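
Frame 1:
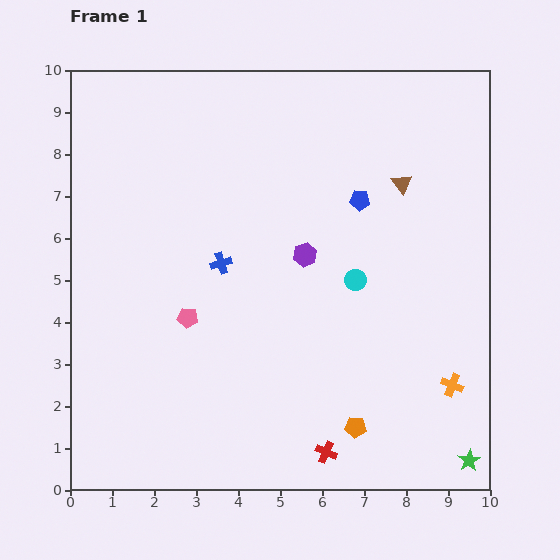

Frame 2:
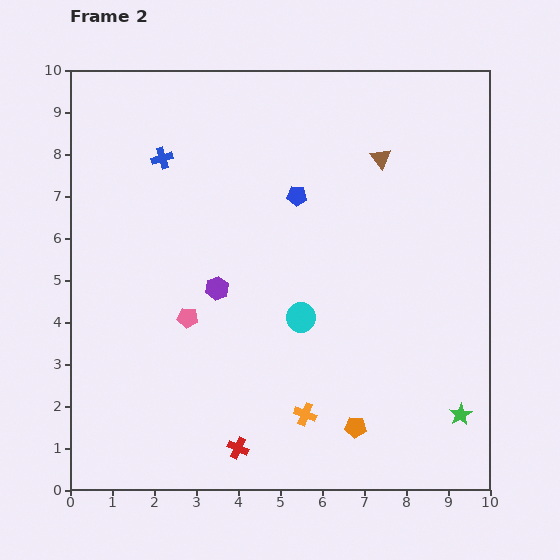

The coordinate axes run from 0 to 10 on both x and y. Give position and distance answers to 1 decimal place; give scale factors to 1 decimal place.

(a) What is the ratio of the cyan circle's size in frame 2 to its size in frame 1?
1.4×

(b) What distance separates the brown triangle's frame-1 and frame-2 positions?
0.8

The brown triangle moved from (7.9, 7.3) to (7.4, 7.9), a distance of √(0.5² + 0.6²) ≈ 0.8.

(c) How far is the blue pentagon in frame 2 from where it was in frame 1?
1.5

The blue pentagon moved from (6.9, 6.9) to (5.4, 7.0), a distance of √(1.5² + 0.1²) ≈ 1.5.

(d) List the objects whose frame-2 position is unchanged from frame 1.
the pink pentagon, the orange pentagon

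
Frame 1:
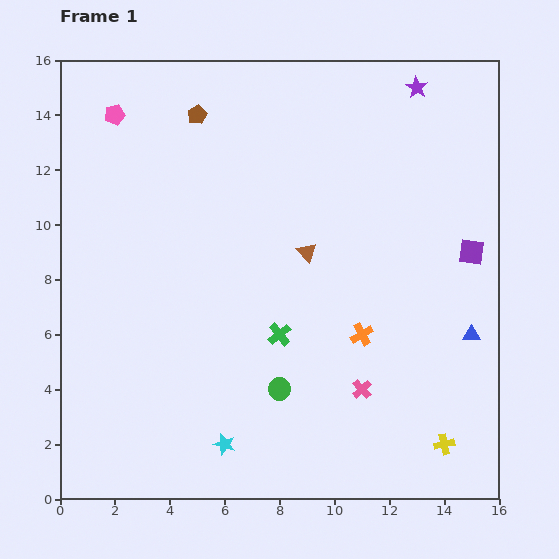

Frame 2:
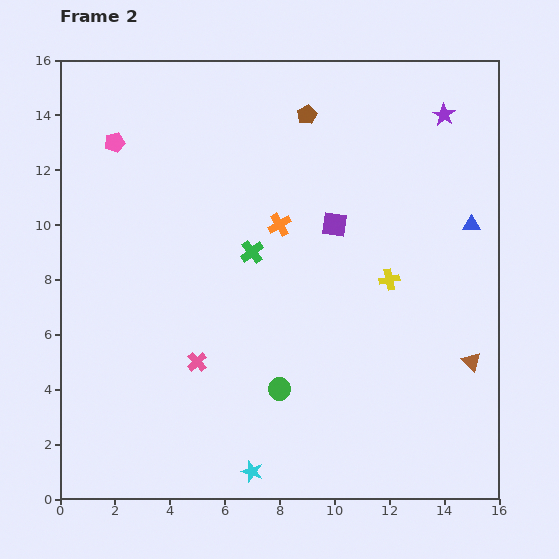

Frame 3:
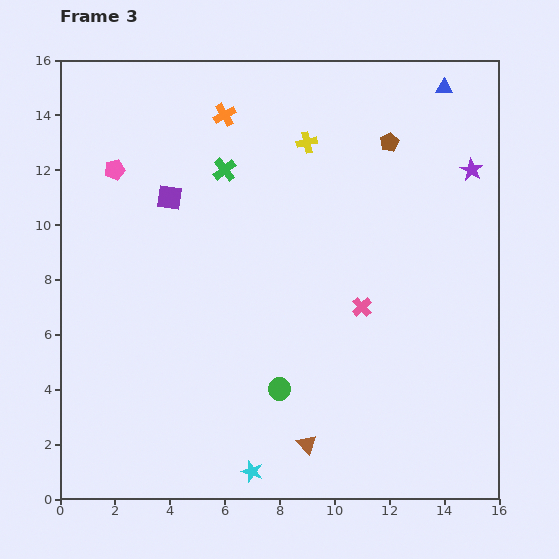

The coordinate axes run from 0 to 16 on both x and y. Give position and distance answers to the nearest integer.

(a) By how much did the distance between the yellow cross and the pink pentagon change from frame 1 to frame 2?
-6

Distance in frame 1: 17. Distance in frame 2: 11.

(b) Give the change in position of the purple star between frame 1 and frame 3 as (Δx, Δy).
(2, -3)

The purple star was at (13, 15) in frame 1 and (15, 12) in frame 3.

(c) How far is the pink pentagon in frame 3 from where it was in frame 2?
1

The pink pentagon moved from (2, 13) to (2, 12), a distance of √(0² + 1²) ≈ 1.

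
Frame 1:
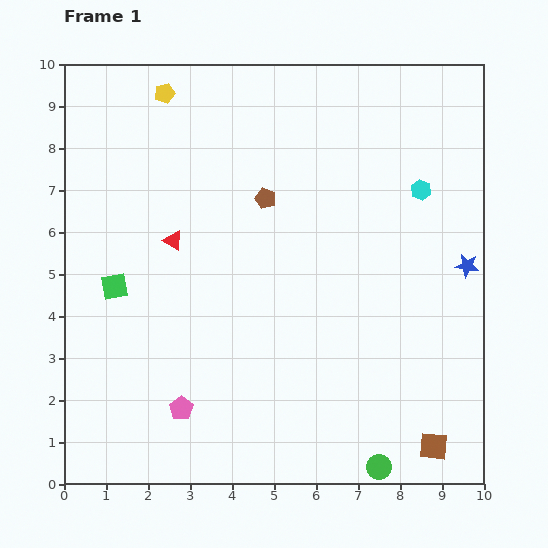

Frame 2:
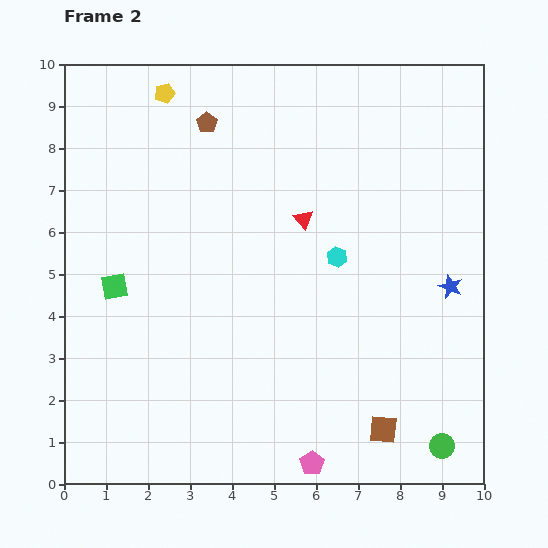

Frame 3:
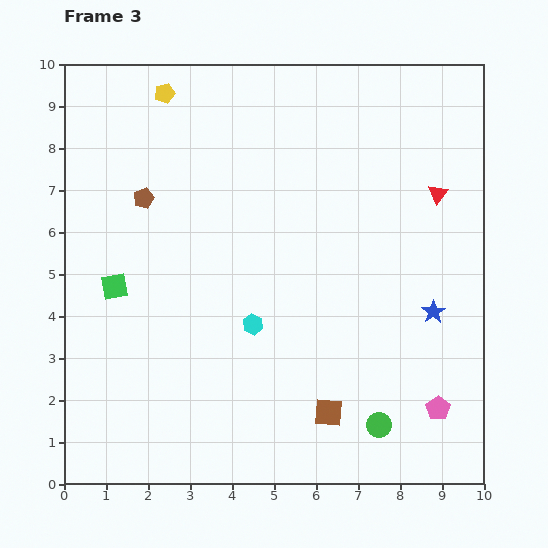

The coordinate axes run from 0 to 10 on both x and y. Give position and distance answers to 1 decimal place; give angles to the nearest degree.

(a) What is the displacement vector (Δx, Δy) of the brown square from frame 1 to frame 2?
(-1.2, 0.4)

The brown square was at (8.8, 0.9) in frame 1 and (7.6, 1.3) in frame 2.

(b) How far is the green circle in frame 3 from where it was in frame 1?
1.0

The green circle moved from (7.5, 0.4) to (7.5, 1.4), a distance of √(0.0² + 1.0²) ≈ 1.0.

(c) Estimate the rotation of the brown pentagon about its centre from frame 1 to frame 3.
31° clockwise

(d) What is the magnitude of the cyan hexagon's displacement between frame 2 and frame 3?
2.6

The cyan hexagon moved from (6.5, 5.4) to (4.5, 3.8), a distance of √(2.0² + 1.6²) ≈ 2.6.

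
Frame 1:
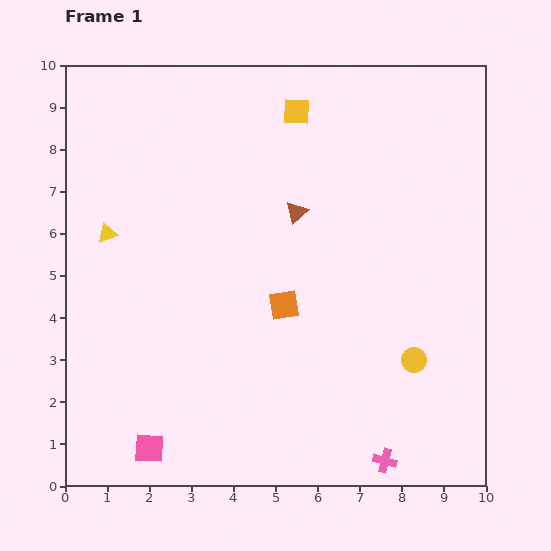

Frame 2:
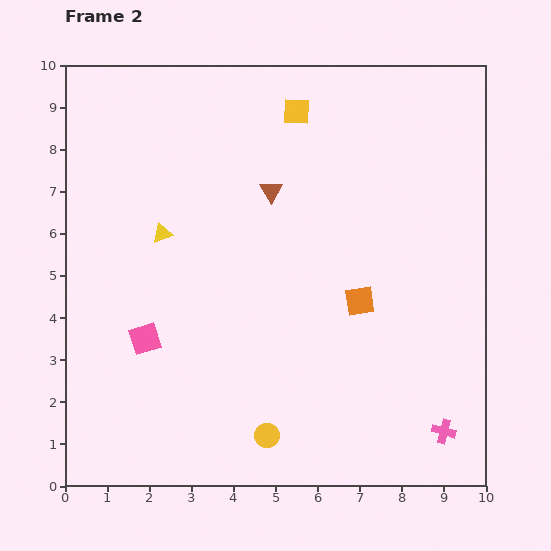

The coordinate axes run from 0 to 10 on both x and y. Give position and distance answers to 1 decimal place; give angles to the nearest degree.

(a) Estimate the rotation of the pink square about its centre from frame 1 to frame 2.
21° counter-clockwise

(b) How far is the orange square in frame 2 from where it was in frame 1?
1.8

The orange square moved from (5.2, 4.3) to (7.0, 4.4), a distance of √(1.8² + 0.1²) ≈ 1.8.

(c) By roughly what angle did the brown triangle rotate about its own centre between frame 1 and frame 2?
19° counter-clockwise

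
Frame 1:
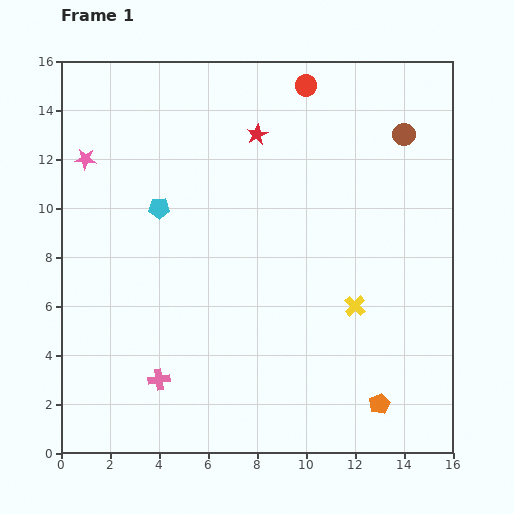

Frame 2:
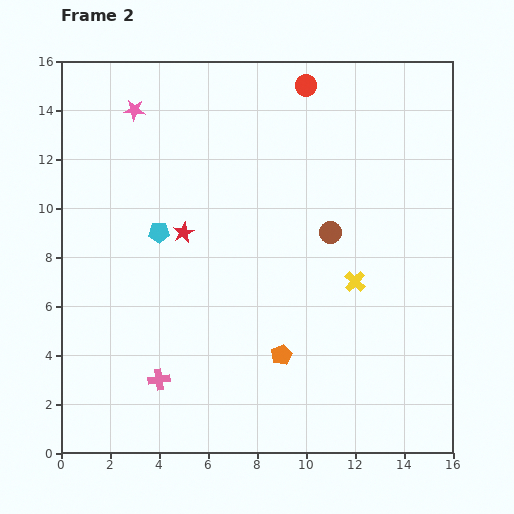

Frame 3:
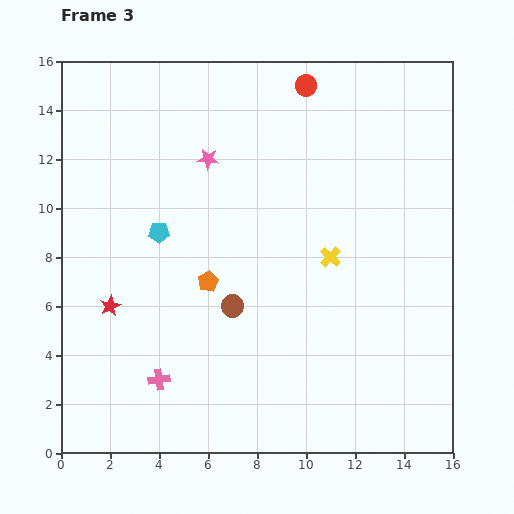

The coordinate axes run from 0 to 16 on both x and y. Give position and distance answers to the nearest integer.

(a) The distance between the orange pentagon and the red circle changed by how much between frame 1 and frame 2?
-2

Distance in frame 1: 13. Distance in frame 2: 11.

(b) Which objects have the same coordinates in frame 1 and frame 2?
the pink cross, the red circle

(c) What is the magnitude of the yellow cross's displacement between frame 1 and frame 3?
2

The yellow cross moved from (12, 6) to (11, 8), a distance of √(1² + 2²) ≈ 2.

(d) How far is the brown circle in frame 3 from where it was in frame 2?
5

The brown circle moved from (11, 9) to (7, 6), a distance of √(4² + 3²) ≈ 5.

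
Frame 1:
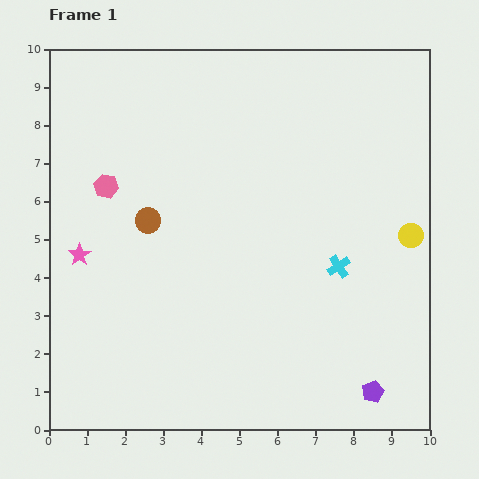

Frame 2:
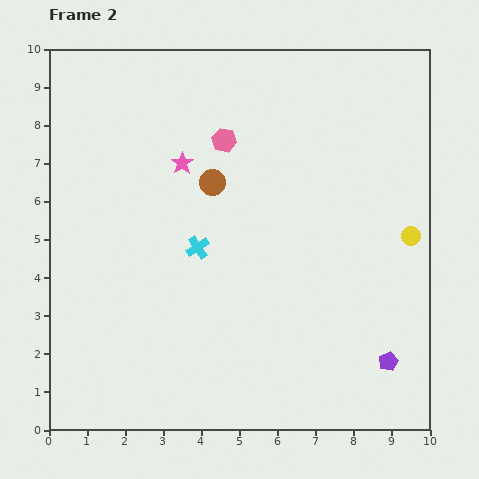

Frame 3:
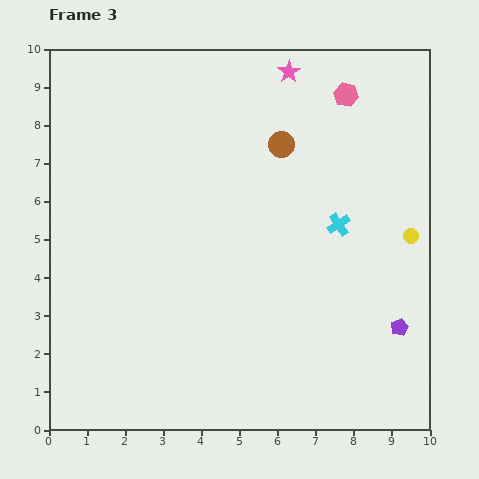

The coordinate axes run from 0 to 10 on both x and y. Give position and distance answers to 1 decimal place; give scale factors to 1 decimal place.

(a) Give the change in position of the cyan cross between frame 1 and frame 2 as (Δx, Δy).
(-3.7, 0.5)

The cyan cross was at (7.6, 4.3) in frame 1 and (3.9, 4.8) in frame 2.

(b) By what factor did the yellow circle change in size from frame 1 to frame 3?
0.6×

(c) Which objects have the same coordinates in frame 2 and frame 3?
the yellow circle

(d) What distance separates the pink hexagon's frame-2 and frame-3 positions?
3.4

The pink hexagon moved from (4.6, 7.6) to (7.8, 8.8), a distance of √(3.2² + 1.2²) ≈ 3.4.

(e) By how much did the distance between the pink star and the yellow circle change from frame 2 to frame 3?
-0.9

Distance in frame 2: 6.3. Distance in frame 3: 5.4.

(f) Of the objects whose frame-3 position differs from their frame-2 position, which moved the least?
the purple pentagon

(moved 0.9)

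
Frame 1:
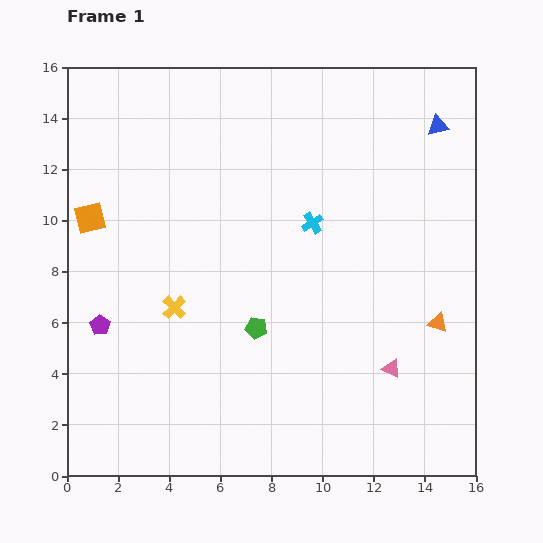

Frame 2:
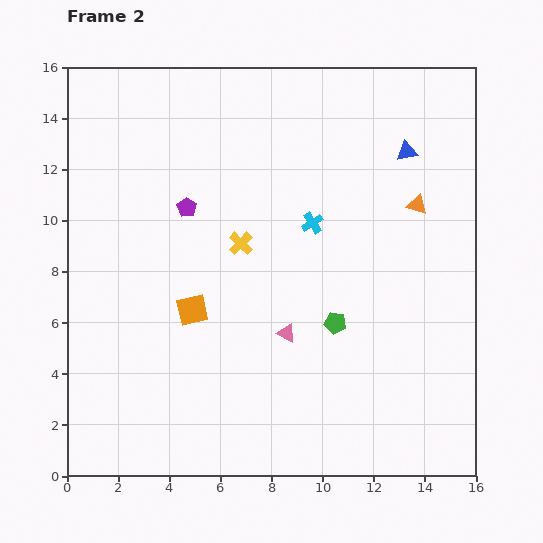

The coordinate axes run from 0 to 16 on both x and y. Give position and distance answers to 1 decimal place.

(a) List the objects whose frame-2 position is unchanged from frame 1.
the cyan cross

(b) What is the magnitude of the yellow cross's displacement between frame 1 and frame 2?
3.6

The yellow cross moved from (4.2, 6.6) to (6.8, 9.1), a distance of √(2.6² + 2.5²) ≈ 3.6.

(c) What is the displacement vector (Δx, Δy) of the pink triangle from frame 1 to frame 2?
(-4.1, 1.4)

The pink triangle was at (12.7, 4.2) in frame 1 and (8.6, 5.6) in frame 2.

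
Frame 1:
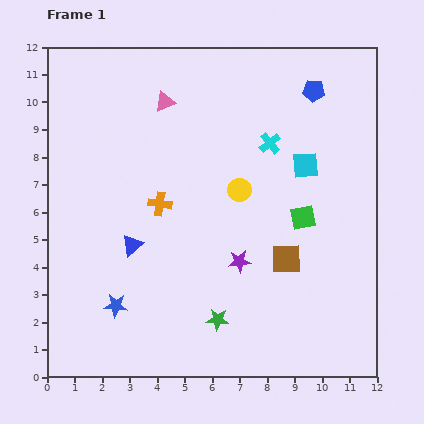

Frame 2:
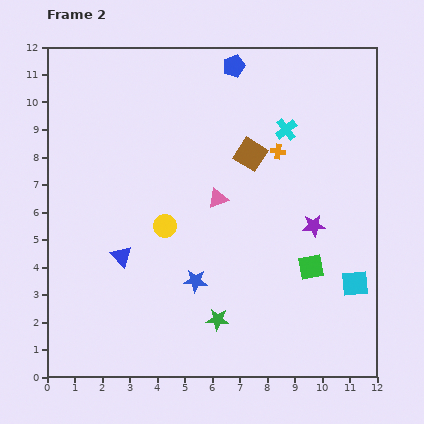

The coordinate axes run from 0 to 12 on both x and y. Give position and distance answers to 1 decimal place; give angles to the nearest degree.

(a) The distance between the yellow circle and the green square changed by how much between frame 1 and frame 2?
+3.0

Distance in frame 1: 2.5. Distance in frame 2: 5.5.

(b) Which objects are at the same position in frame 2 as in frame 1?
the green star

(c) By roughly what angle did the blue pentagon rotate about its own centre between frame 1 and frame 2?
24° counter-clockwise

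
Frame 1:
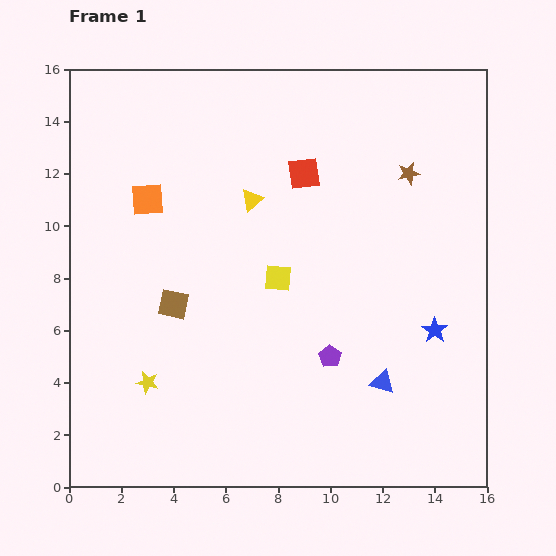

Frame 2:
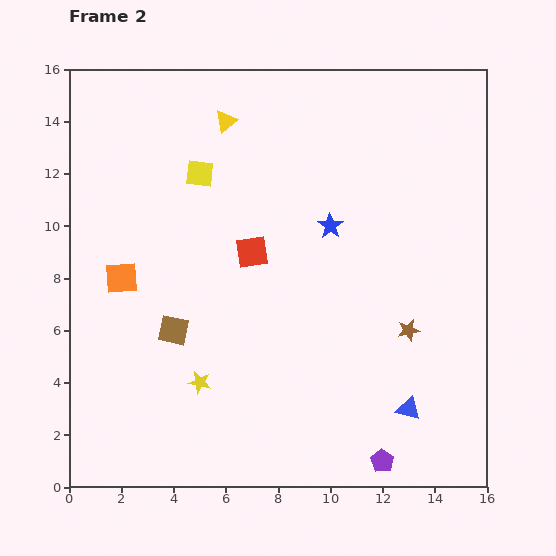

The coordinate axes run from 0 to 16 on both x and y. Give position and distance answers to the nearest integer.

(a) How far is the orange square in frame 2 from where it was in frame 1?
3

The orange square moved from (3, 11) to (2, 8), a distance of √(1² + 3²) ≈ 3.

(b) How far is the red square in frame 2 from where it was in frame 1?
4

The red square moved from (9, 12) to (7, 9), a distance of √(2² + 3²) ≈ 4.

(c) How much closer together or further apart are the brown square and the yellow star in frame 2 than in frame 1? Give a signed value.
-1

Distance in frame 1: 3. Distance in frame 2: 2.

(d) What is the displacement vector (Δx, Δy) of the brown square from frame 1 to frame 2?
(0, -1)

The brown square was at (4, 7) in frame 1 and (4, 6) in frame 2.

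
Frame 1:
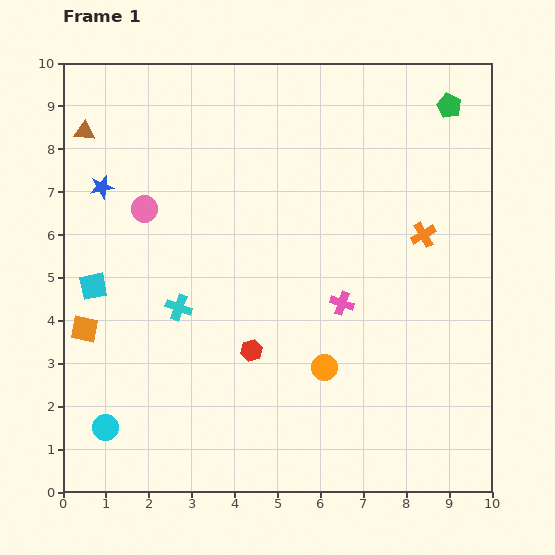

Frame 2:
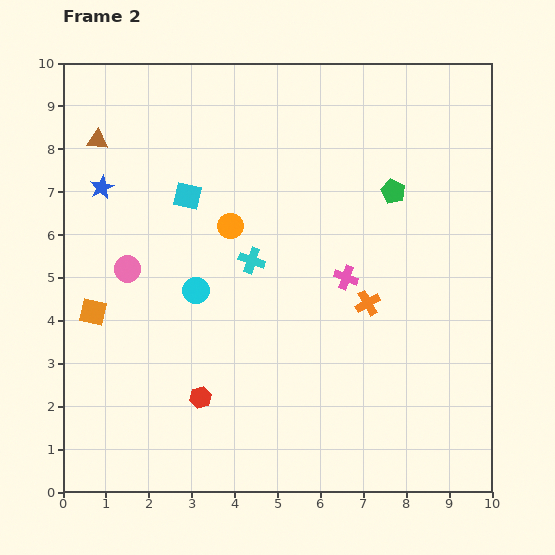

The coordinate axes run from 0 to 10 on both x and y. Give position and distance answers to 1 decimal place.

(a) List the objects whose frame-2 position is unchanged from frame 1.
the blue star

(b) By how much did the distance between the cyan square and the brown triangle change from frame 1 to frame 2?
-1.1

Distance in frame 1: 3.6. Distance in frame 2: 2.5.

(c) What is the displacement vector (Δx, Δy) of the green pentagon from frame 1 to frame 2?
(-1.3, -2.0)

The green pentagon was at (9.0, 9.0) in frame 1 and (7.7, 7.0) in frame 2.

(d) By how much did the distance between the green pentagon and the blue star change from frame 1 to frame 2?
-1.5

Distance in frame 1: 8.3. Distance in frame 2: 6.8.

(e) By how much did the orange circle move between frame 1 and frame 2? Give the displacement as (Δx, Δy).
(-2.2, 3.3)

The orange circle was at (6.1, 2.9) in frame 1 and (3.9, 6.2) in frame 2.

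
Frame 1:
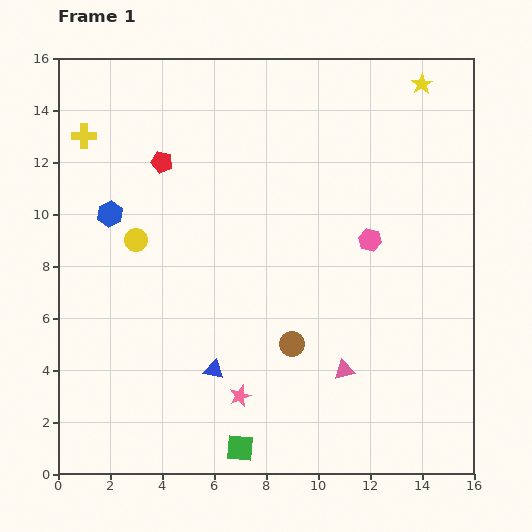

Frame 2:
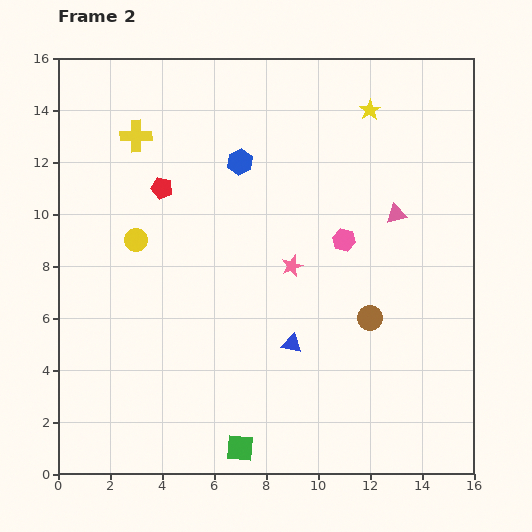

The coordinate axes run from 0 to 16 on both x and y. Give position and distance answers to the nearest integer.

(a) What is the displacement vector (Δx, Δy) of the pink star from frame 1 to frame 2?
(2, 5)

The pink star was at (7, 3) in frame 1 and (9, 8) in frame 2.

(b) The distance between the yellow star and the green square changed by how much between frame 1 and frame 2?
-2

Distance in frame 1: 16. Distance in frame 2: 14.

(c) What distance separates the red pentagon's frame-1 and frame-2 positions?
1

The red pentagon moved from (4, 12) to (4, 11), a distance of √(0² + 1²) ≈ 1.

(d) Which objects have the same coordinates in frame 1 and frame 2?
the yellow circle, the green square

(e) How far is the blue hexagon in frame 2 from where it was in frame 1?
5

The blue hexagon moved from (2, 10) to (7, 12), a distance of √(5² + 2²) ≈ 5.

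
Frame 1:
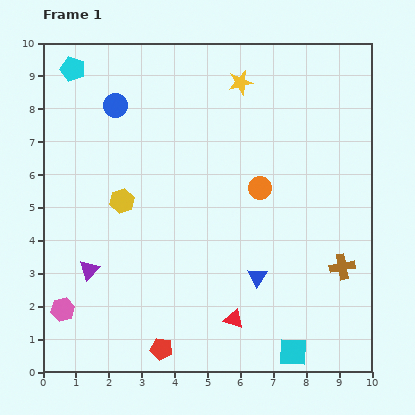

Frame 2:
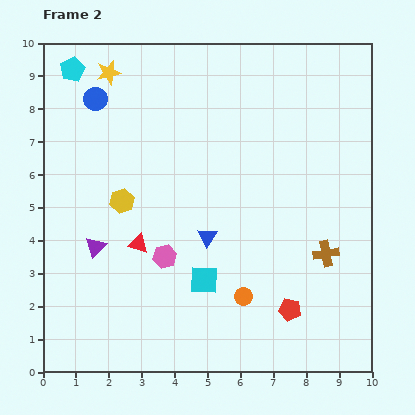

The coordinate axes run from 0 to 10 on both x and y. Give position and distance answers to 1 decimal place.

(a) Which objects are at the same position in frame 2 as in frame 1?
the yellow hexagon, the cyan pentagon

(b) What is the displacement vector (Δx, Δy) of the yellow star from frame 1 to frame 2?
(-4.0, 0.3)

The yellow star was at (6.0, 8.8) in frame 1 and (2.0, 9.1) in frame 2.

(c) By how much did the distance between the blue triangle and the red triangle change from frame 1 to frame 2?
+0.6

Distance in frame 1: 1.5. Distance in frame 2: 2.1.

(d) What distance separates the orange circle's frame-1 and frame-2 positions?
3.3

The orange circle moved from (6.6, 5.6) to (6.1, 2.3), a distance of √(0.5² + 3.3²) ≈ 3.3.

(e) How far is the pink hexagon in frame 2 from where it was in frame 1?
3.5

The pink hexagon moved from (0.6, 1.9) to (3.7, 3.5), a distance of √(3.1² + 1.6²) ≈ 3.5.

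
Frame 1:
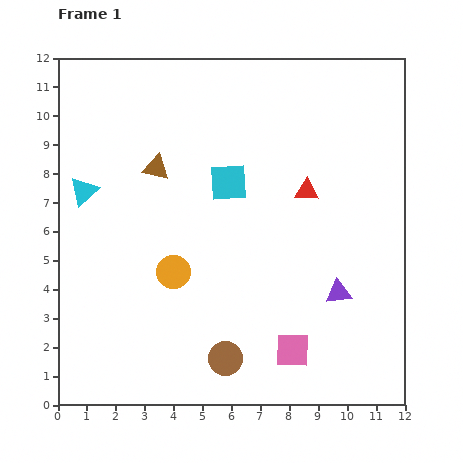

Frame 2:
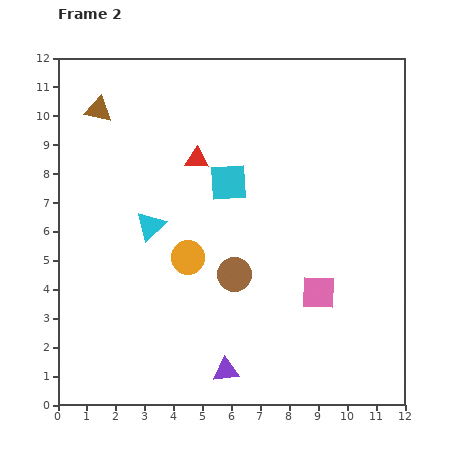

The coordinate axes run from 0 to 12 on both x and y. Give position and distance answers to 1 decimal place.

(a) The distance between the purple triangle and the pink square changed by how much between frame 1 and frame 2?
+1.6

Distance in frame 1: 2.6. Distance in frame 2: 4.2.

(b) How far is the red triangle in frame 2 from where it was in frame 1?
4.0

The red triangle moved from (8.6, 7.4) to (4.8, 8.5), a distance of √(3.8² + 1.1²) ≈ 4.0.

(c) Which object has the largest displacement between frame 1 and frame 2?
the purple triangle

(moved 4.7; next 4.0)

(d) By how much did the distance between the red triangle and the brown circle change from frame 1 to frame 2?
-2.2

Distance in frame 1: 6.4. Distance in frame 2: 4.2.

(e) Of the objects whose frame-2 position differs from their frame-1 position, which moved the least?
the orange circle

(moved 0.7)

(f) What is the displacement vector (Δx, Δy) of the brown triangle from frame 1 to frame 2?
(-2.0, 2.0)

The brown triangle was at (3.4, 8.2) in frame 1 and (1.4, 10.2) in frame 2.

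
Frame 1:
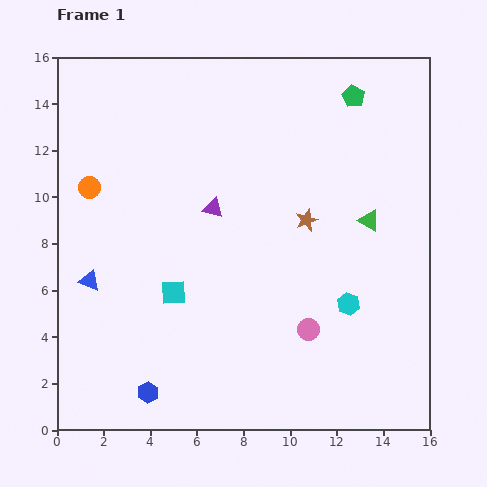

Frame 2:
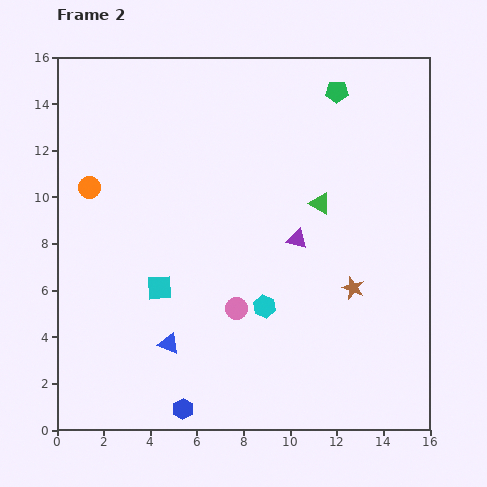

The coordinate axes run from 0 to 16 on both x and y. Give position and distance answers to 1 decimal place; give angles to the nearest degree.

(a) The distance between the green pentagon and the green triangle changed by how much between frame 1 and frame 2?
-0.4

Distance in frame 1: 5.3. Distance in frame 2: 4.9.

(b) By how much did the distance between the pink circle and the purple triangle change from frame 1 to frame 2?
-2.6

Distance in frame 1: 6.6. Distance in frame 2: 4.0.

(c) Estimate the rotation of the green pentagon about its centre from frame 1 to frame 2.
29° counter-clockwise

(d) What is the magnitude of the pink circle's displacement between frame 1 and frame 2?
3.2

The pink circle moved from (10.8, 4.3) to (7.7, 5.2), a distance of √(3.1² + 0.9²) ≈ 3.2.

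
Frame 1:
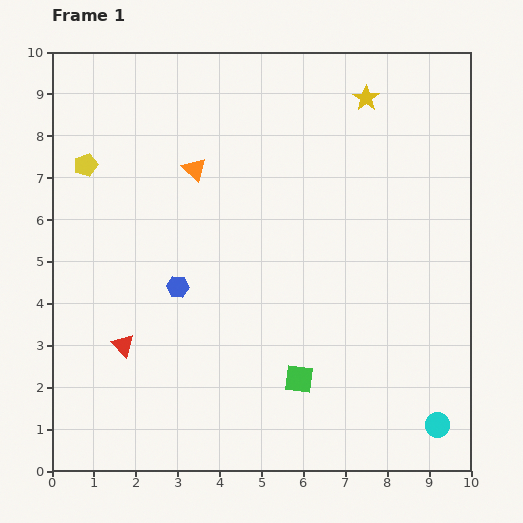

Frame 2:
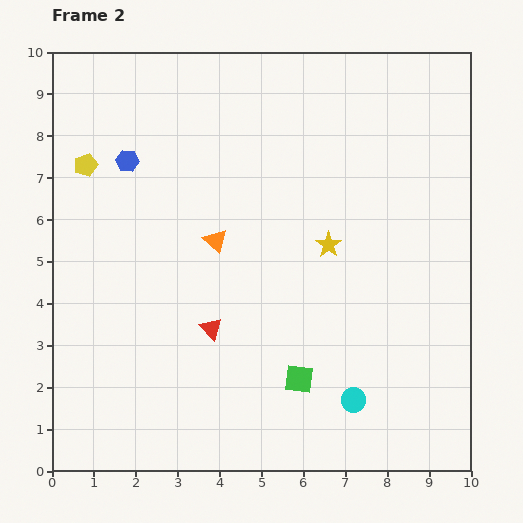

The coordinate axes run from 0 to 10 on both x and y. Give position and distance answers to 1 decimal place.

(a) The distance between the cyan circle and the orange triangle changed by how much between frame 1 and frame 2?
-3.4

Distance in frame 1: 8.4. Distance in frame 2: 5.0.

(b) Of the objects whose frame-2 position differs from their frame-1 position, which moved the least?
the orange triangle

(moved 1.8)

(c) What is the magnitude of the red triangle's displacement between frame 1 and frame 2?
2.1

The red triangle moved from (1.7, 3.0) to (3.8, 3.4), a distance of √(2.1² + 0.4²) ≈ 2.1.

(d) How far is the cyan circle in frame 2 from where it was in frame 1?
2.1

The cyan circle moved from (9.2, 1.1) to (7.2, 1.7), a distance of √(2.0² + 0.6²) ≈ 2.1.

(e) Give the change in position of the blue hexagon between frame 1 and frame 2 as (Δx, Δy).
(-1.2, 3.0)

The blue hexagon was at (3.0, 4.4) in frame 1 and (1.8, 7.4) in frame 2.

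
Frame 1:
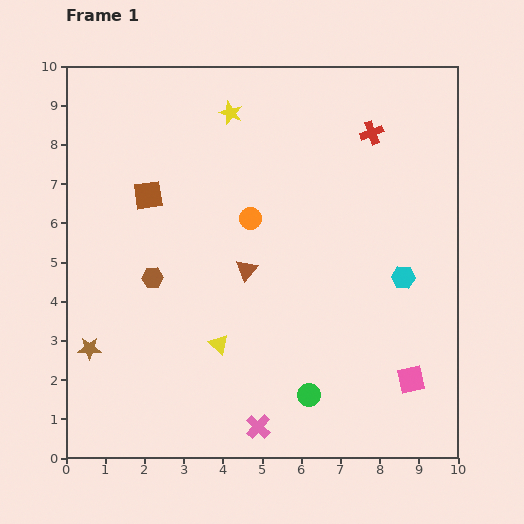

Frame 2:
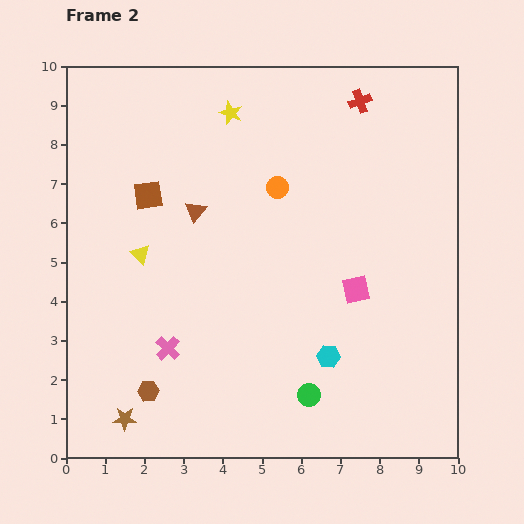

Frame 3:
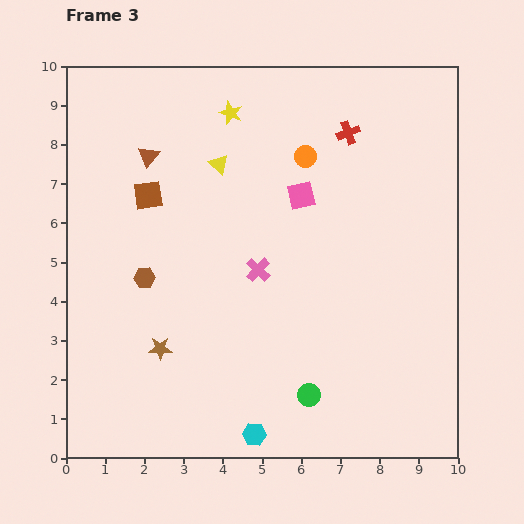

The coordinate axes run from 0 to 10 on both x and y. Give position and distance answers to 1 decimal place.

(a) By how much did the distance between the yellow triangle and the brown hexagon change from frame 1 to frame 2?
+1.1

Distance in frame 1: 2.4. Distance in frame 2: 3.5.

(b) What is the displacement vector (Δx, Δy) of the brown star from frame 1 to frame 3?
(1.8, 0.0)

The brown star was at (0.6, 2.8) in frame 1 and (2.4, 2.8) in frame 3.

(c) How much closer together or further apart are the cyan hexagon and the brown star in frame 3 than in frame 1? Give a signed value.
-4.9

Distance in frame 1: 8.2. Distance in frame 3: 3.3.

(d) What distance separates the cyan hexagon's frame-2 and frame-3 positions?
2.8

The cyan hexagon moved from (6.7, 2.6) to (4.8, 0.6), a distance of √(1.9² + 2.0²) ≈ 2.8.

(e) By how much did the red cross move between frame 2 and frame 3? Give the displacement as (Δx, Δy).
(-0.3, -0.8)

The red cross was at (7.5, 9.1) in frame 2 and (7.2, 8.3) in frame 3.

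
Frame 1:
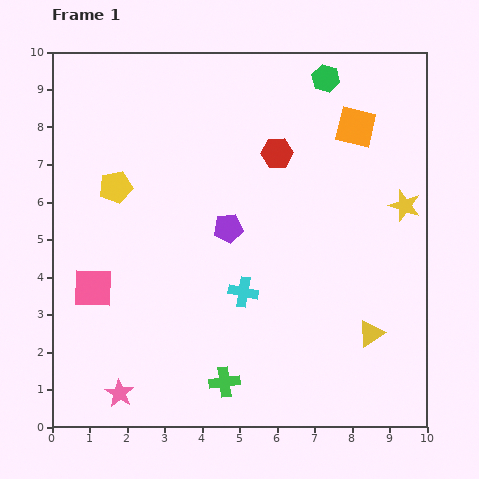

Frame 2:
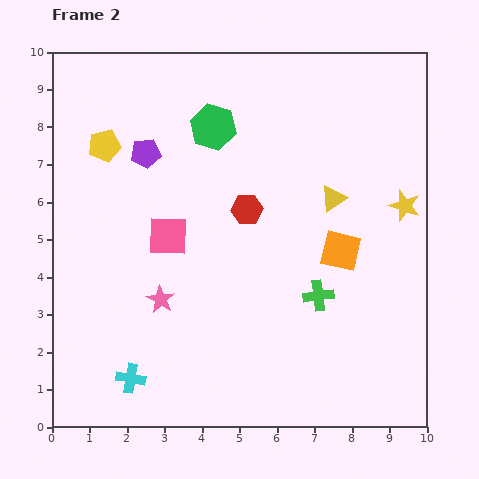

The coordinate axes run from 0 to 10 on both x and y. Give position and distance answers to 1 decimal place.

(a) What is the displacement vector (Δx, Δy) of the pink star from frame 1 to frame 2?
(1.1, 2.5)

The pink star was at (1.8, 0.9) in frame 1 and (2.9, 3.4) in frame 2.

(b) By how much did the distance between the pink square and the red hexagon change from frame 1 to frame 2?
-3.9

Distance in frame 1: 6.1. Distance in frame 2: 2.2.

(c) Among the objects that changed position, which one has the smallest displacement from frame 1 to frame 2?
the yellow pentagon

(moved 1.1)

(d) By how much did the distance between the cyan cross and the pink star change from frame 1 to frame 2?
-2.1

Distance in frame 1: 4.3. Distance in frame 2: 2.2.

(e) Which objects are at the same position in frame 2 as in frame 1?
the yellow star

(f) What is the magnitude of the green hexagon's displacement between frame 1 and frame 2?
3.3

The green hexagon moved from (7.3, 9.3) to (4.3, 8.0), a distance of √(3.0² + 1.3²) ≈ 3.3.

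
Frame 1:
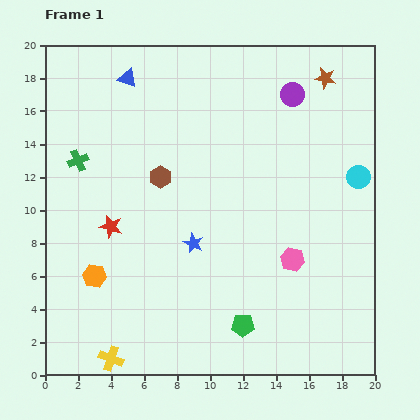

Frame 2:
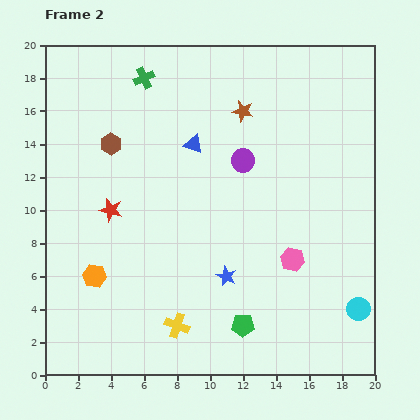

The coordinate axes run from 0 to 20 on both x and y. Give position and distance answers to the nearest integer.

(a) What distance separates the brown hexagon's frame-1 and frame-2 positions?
4

The brown hexagon moved from (7, 12) to (4, 14), a distance of √(3² + 2²) ≈ 4.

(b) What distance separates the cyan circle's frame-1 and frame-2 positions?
8

The cyan circle moved from (19, 12) to (19, 4), a distance of √(0² + 8²) ≈ 8.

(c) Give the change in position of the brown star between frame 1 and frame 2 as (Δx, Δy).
(-5, -2)

The brown star was at (17, 18) in frame 1 and (12, 16) in frame 2.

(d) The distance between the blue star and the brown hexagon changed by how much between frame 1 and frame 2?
+7

Distance in frame 1: 4. Distance in frame 2: 11.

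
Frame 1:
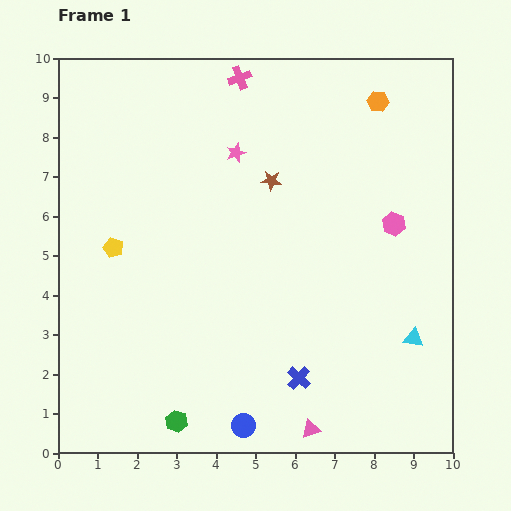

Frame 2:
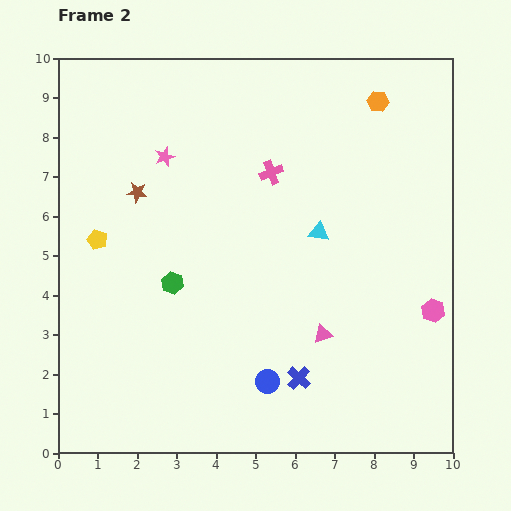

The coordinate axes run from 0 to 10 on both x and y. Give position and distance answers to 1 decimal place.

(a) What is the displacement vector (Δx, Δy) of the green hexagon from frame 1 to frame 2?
(-0.1, 3.5)

The green hexagon was at (3.0, 0.8) in frame 1 and (2.9, 4.3) in frame 2.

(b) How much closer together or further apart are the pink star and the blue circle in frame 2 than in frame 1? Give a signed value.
-0.6

Distance in frame 1: 6.9. Distance in frame 2: 6.3.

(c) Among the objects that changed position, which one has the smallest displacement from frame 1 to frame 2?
the yellow pentagon

(moved 0.4)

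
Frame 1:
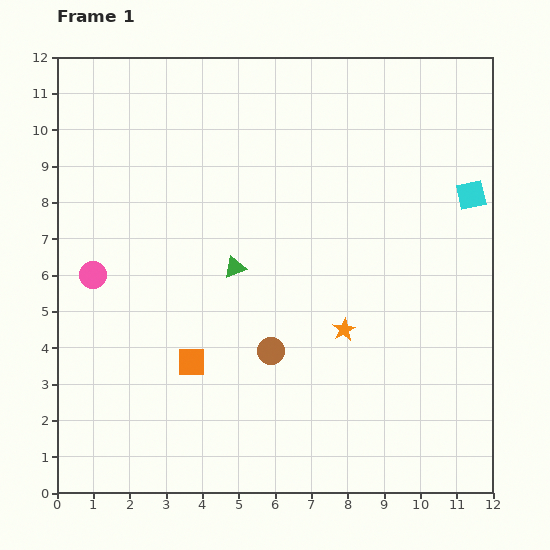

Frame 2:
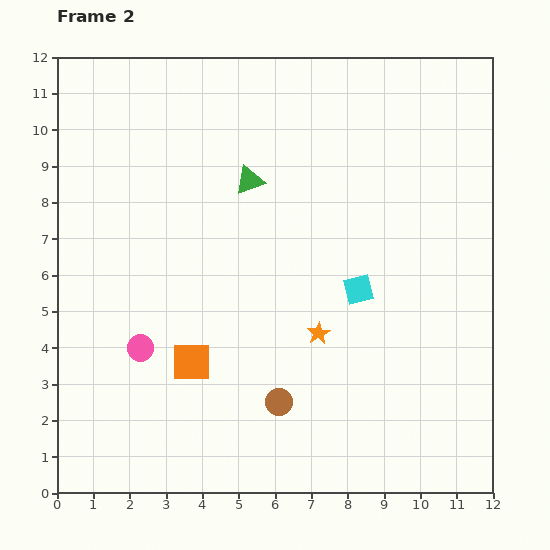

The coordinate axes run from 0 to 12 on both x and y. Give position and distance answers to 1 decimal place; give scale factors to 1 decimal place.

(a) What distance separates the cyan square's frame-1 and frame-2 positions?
4.0

The cyan square moved from (11.4, 8.2) to (8.3, 5.6), a distance of √(3.1² + 2.6²) ≈ 4.0.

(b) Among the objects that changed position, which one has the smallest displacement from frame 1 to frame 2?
the orange star

(moved 0.7)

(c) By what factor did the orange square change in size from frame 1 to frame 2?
1.4×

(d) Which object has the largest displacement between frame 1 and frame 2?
the cyan square

(moved 4.0; next 2.4)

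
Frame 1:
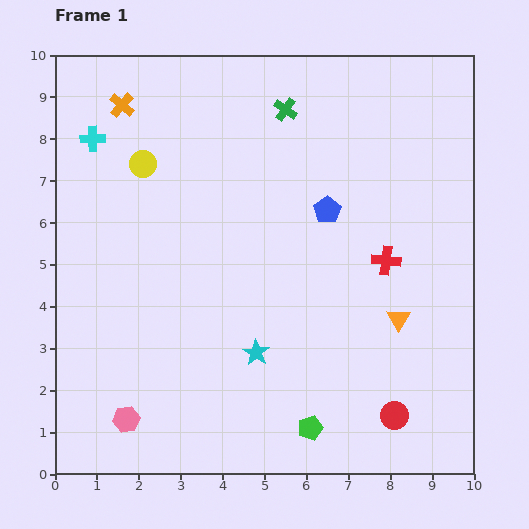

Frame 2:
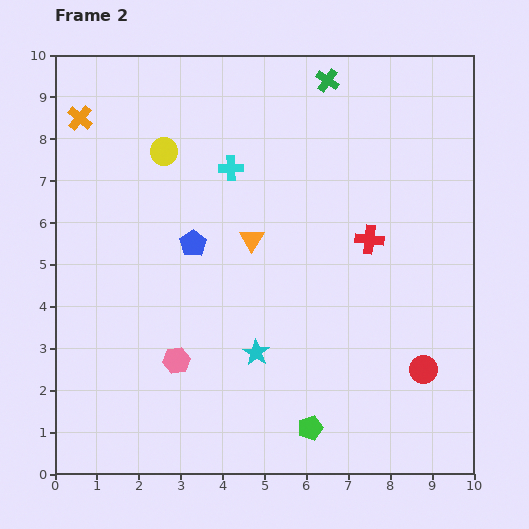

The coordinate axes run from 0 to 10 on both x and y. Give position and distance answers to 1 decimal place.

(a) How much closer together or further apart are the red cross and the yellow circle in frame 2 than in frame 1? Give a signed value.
-0.9

Distance in frame 1: 6.2. Distance in frame 2: 5.3.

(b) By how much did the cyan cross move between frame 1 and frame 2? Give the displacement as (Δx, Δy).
(3.3, -0.7)

The cyan cross was at (0.9, 8.0) in frame 1 and (4.2, 7.3) in frame 2.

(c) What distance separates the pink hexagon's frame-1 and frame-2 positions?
1.8

The pink hexagon moved from (1.7, 1.3) to (2.9, 2.7), a distance of √(1.2² + 1.4²) ≈ 1.8.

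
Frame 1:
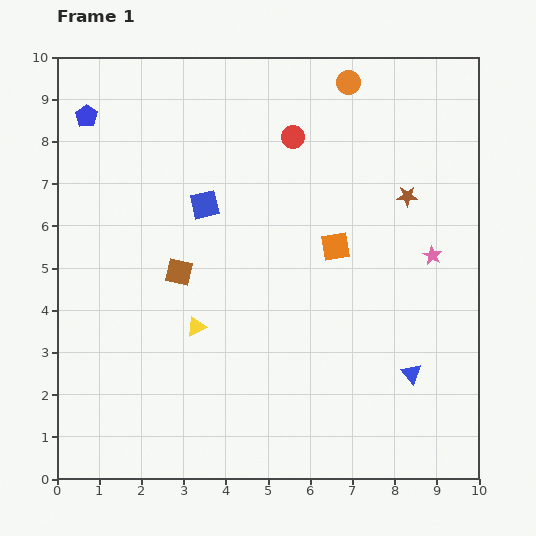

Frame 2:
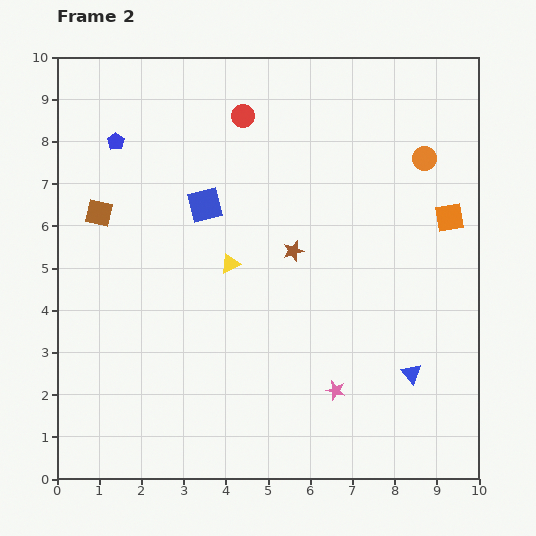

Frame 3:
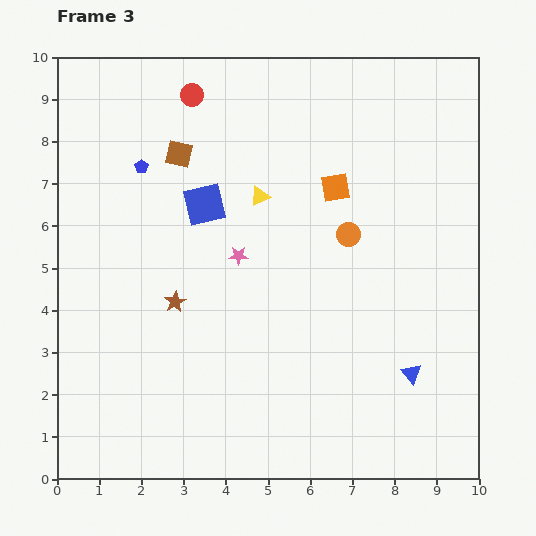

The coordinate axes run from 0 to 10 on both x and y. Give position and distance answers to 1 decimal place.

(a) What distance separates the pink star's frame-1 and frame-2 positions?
3.9

The pink star moved from (8.9, 5.3) to (6.6, 2.1), a distance of √(2.3² + 3.2²) ≈ 3.9.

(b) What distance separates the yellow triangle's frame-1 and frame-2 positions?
1.7

The yellow triangle moved from (3.3, 3.6) to (4.1, 5.1), a distance of √(0.8² + 1.5²) ≈ 1.7.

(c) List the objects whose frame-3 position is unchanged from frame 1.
the blue square, the blue triangle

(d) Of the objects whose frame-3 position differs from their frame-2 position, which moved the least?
the blue pentagon

(moved 0.8)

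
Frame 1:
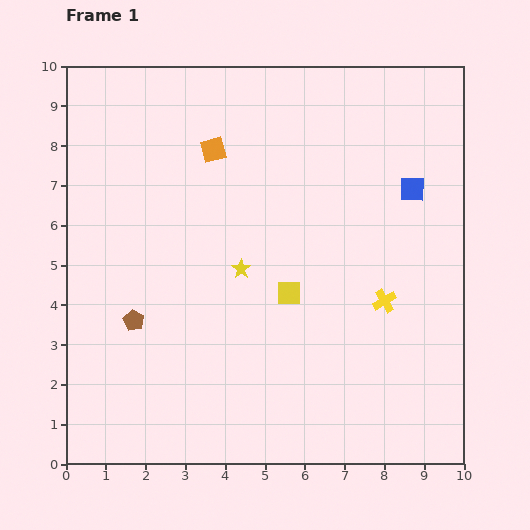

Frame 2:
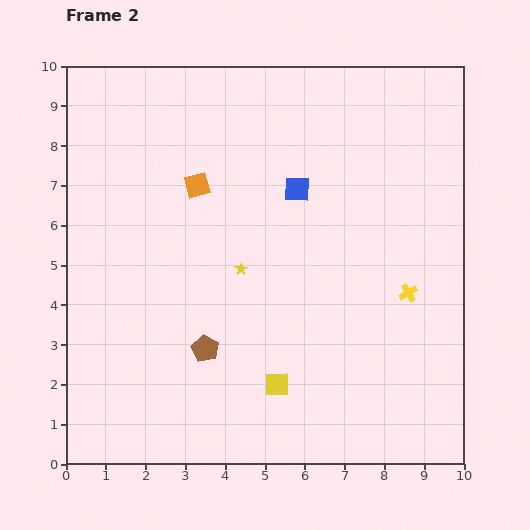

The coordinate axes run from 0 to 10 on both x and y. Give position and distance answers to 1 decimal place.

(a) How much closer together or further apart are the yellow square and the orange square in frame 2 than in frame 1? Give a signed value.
+1.3

Distance in frame 1: 4.1. Distance in frame 2: 5.4.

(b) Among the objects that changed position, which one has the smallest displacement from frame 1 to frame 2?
the yellow cross

(moved 0.6)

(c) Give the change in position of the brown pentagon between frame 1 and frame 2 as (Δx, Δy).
(1.8, -0.7)

The brown pentagon was at (1.7, 3.6) in frame 1 and (3.5, 2.9) in frame 2.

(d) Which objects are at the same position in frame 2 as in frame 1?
the yellow star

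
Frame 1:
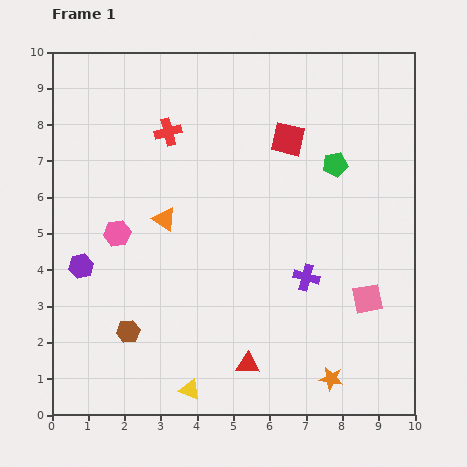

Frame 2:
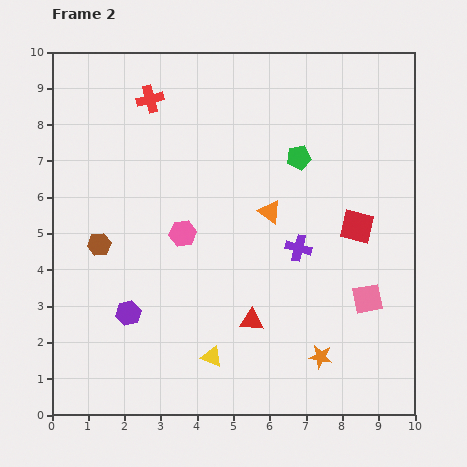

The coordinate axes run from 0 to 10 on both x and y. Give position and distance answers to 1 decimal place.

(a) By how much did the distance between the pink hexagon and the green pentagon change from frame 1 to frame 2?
-2.5

Distance in frame 1: 6.3. Distance in frame 2: 3.8.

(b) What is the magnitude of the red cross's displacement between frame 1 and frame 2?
1.0

The red cross moved from (3.2, 7.8) to (2.7, 8.7), a distance of √(0.5² + 0.9²) ≈ 1.0.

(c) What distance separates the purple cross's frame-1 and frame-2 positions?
0.8

The purple cross moved from (7.0, 3.8) to (6.8, 4.6), a distance of √(0.2² + 0.8²) ≈ 0.8.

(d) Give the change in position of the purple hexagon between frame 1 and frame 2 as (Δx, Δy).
(1.3, -1.3)

The purple hexagon was at (0.8, 4.1) in frame 1 and (2.1, 2.8) in frame 2.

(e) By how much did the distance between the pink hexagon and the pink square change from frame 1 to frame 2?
-1.7

Distance in frame 1: 7.1. Distance in frame 2: 5.4.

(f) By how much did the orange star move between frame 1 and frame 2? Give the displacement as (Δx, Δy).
(-0.3, 0.6)

The orange star was at (7.7, 1.0) in frame 1 and (7.4, 1.6) in frame 2.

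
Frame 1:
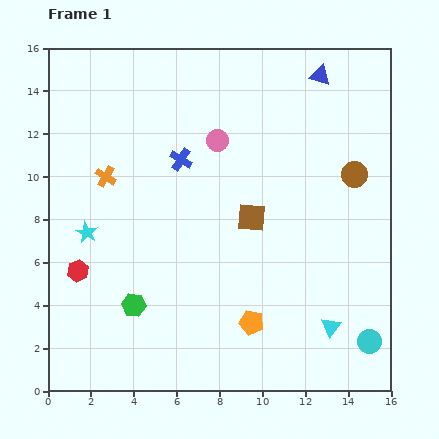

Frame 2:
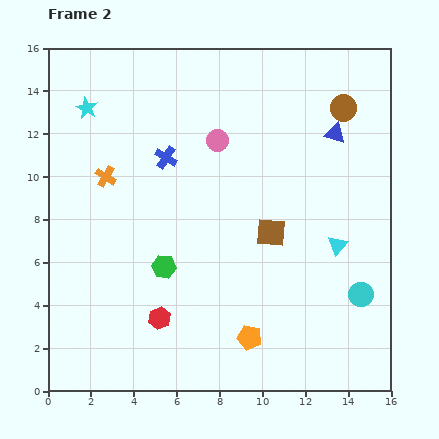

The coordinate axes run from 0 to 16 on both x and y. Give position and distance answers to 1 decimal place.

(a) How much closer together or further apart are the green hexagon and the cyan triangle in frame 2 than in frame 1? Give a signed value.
-1.1

Distance in frame 1: 9.3. Distance in frame 2: 8.2.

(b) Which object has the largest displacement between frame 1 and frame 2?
the cyan star

(moved 5.8; next 4.4)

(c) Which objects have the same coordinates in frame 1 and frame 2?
the orange cross, the pink circle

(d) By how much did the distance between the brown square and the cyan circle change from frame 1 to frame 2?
-2.9

Distance in frame 1: 8.0. Distance in frame 2: 5.1.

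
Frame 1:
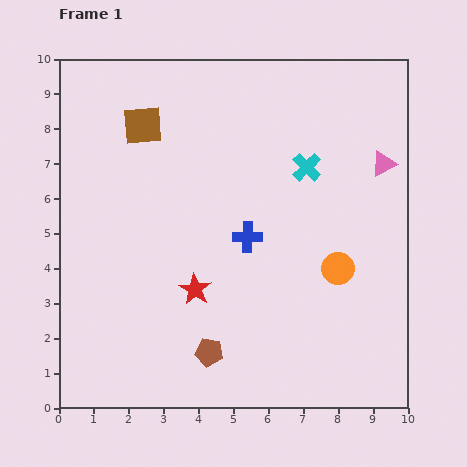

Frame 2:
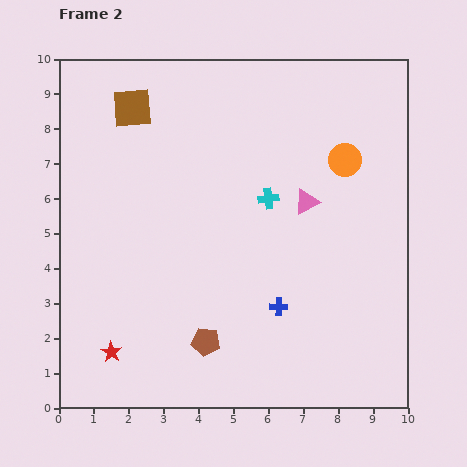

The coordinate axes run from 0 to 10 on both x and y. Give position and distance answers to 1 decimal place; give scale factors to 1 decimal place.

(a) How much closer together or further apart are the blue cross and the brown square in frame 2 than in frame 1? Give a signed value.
+2.7

Distance in frame 1: 4.4. Distance in frame 2: 7.1.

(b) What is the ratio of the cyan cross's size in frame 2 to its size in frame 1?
0.7×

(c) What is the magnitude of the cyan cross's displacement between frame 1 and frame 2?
1.4

The cyan cross moved from (7.1, 6.9) to (6.0, 6.0), a distance of √(1.1² + 0.9²) ≈ 1.4.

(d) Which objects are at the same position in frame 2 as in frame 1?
none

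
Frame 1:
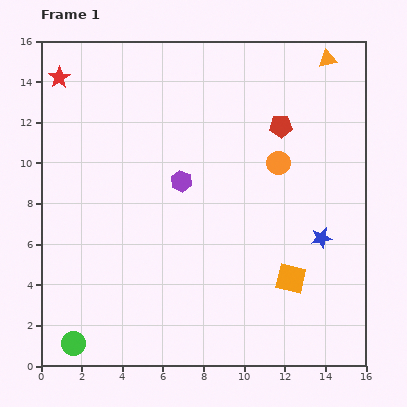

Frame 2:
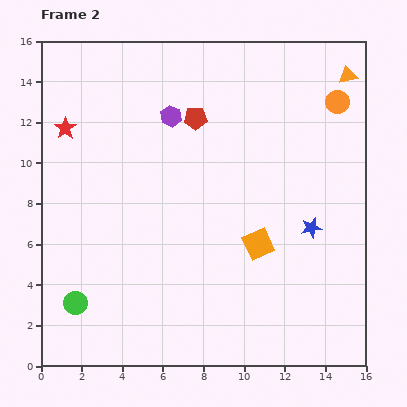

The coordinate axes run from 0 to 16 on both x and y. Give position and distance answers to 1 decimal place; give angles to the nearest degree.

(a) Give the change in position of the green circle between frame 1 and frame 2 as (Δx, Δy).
(0.1, 2.0)

The green circle was at (1.6, 1.1) in frame 1 and (1.7, 3.1) in frame 2.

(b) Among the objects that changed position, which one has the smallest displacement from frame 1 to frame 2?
the blue star

(moved 0.7)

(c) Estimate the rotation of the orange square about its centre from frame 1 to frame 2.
38° counter-clockwise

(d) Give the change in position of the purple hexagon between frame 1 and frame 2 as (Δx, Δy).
(-0.5, 3.2)

The purple hexagon was at (6.9, 9.1) in frame 1 and (6.4, 12.3) in frame 2.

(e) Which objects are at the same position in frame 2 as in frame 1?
none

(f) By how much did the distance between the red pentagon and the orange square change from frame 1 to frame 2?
-0.6

Distance in frame 1: 7.5. Distance in frame 2: 6.9.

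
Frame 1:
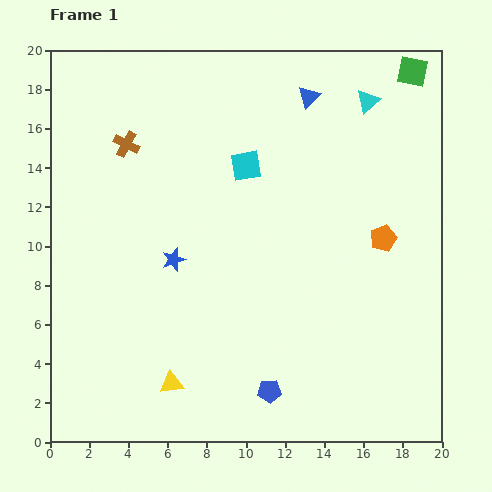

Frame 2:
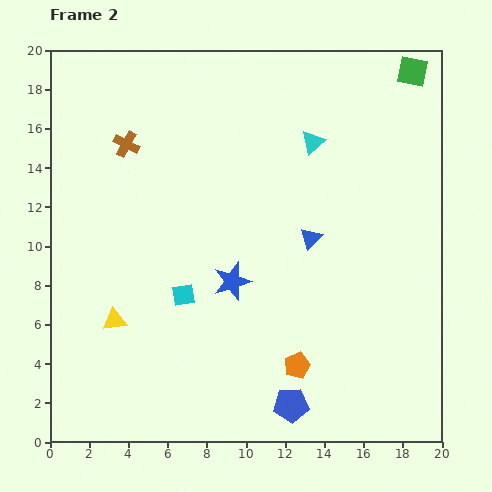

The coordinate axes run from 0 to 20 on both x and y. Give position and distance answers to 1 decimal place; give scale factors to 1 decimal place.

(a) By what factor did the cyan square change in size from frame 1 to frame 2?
0.7×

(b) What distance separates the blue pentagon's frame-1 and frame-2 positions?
1.3

The blue pentagon moved from (11.2, 2.6) to (12.3, 1.9), a distance of √(1.1² + 0.7²) ≈ 1.3.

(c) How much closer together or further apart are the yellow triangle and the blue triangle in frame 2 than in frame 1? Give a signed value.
-5.4

Distance in frame 1: 16.2. Distance in frame 2: 10.8.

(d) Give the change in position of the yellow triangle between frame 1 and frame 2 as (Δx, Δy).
(-2.9, 3.2)

The yellow triangle was at (6.2, 3.0) in frame 1 and (3.3, 6.2) in frame 2.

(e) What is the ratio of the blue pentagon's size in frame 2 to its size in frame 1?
1.4×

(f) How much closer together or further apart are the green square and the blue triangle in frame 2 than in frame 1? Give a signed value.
+4.5

Distance in frame 1: 5.5. Distance in frame 2: 10.0.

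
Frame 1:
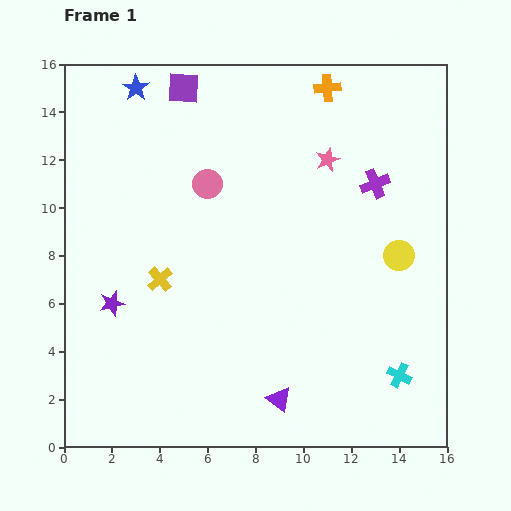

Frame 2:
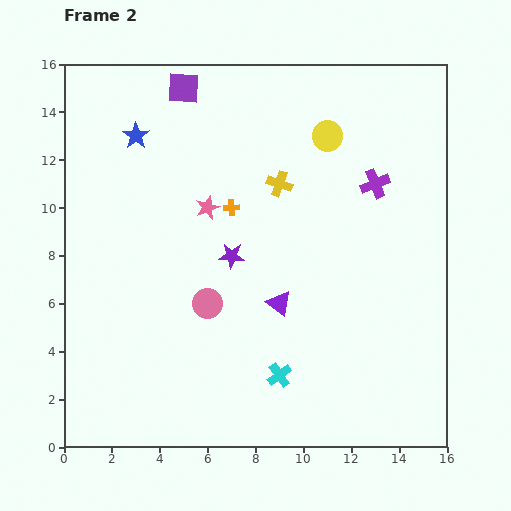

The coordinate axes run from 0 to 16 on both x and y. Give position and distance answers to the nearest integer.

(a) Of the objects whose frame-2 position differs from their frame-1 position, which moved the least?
the blue star

(moved 2)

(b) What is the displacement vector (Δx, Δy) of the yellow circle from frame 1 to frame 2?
(-3, 5)

The yellow circle was at (14, 8) in frame 1 and (11, 13) in frame 2.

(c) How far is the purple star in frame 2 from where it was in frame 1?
5

The purple star moved from (2, 6) to (7, 8), a distance of √(5² + 2²) ≈ 5.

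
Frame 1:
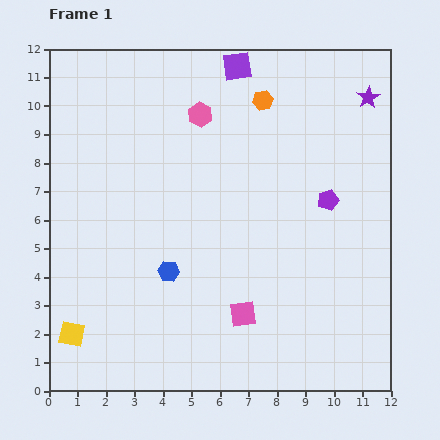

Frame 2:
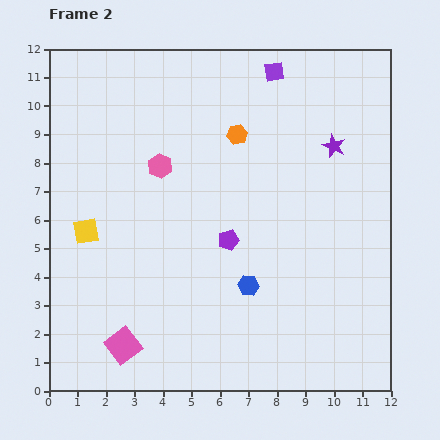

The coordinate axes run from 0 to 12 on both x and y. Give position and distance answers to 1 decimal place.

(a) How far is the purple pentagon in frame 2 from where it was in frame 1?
3.8

The purple pentagon moved from (9.8, 6.7) to (6.3, 5.3), a distance of √(3.5² + 1.4²) ≈ 3.8.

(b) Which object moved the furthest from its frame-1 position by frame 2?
the pink square

(moved 4.3; next 3.8)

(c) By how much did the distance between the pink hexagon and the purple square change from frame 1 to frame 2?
+3.1

Distance in frame 1: 2.1. Distance in frame 2: 5.2.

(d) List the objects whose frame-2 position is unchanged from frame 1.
none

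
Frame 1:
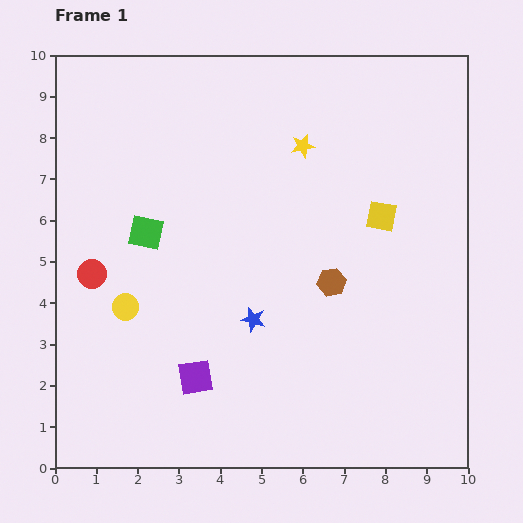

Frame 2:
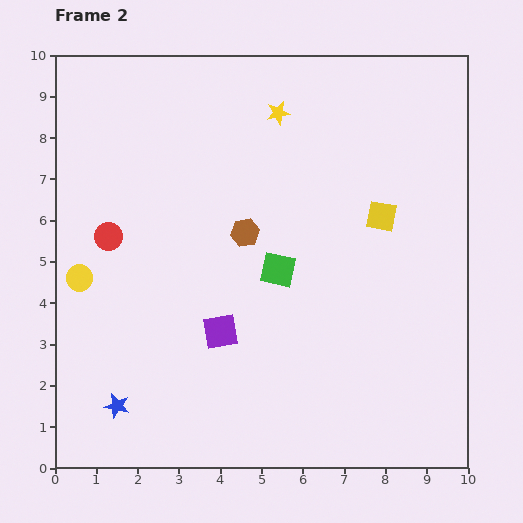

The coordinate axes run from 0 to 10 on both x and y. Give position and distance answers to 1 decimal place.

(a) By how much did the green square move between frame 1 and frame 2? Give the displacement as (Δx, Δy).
(3.2, -0.9)

The green square was at (2.2, 5.7) in frame 1 and (5.4, 4.8) in frame 2.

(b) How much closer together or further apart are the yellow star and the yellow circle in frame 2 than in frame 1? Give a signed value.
+0.4

Distance in frame 1: 5.8. Distance in frame 2: 6.2.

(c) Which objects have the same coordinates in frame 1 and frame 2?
the yellow square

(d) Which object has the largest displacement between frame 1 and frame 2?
the blue star

(moved 3.9; next 3.3)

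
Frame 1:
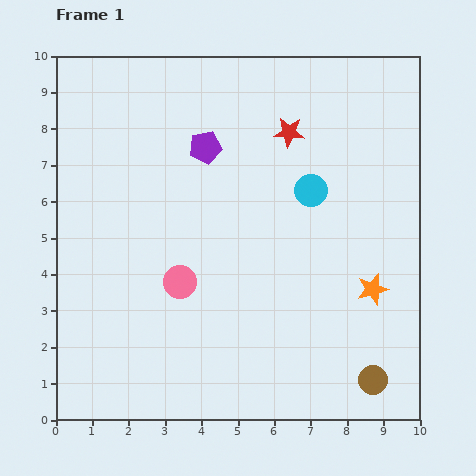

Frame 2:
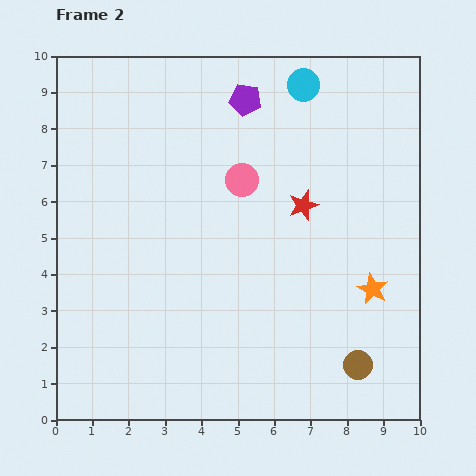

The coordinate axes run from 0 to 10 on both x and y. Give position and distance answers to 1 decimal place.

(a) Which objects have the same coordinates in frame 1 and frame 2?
the orange star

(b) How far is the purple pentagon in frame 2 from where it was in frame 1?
1.7

The purple pentagon moved from (4.1, 7.5) to (5.2, 8.8), a distance of √(1.1² + 1.3²) ≈ 1.7.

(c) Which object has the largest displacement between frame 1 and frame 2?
the pink circle

(moved 3.3; next 2.9)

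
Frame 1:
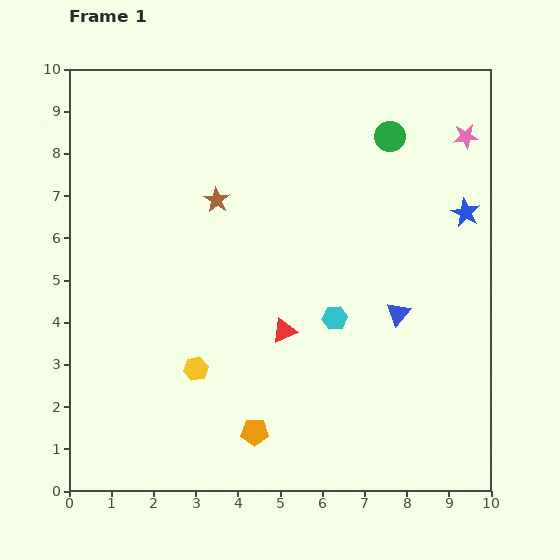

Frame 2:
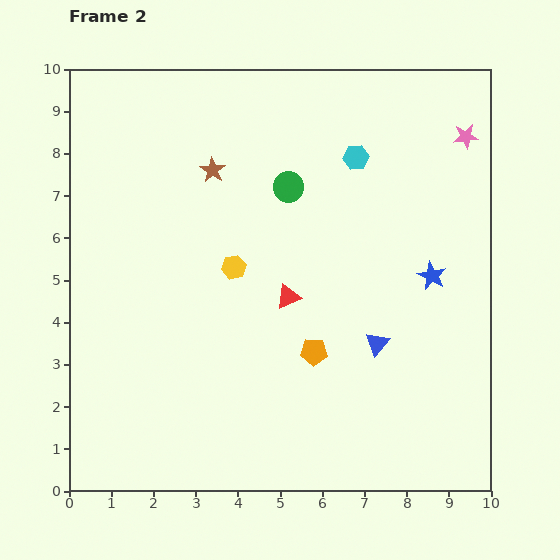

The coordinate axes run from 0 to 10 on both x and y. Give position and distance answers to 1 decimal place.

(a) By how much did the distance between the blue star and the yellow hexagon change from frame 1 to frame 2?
-2.7

Distance in frame 1: 7.4. Distance in frame 2: 4.7.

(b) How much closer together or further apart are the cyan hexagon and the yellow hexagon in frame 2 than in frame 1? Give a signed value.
+0.4

Distance in frame 1: 3.5. Distance in frame 2: 3.9.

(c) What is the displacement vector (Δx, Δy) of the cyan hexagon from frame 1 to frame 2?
(0.5, 3.8)

The cyan hexagon was at (6.3, 4.1) in frame 1 and (6.8, 7.9) in frame 2.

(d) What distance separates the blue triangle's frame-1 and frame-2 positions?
0.9

The blue triangle moved from (7.8, 4.2) to (7.3, 3.5), a distance of √(0.5² + 0.7²) ≈ 0.9.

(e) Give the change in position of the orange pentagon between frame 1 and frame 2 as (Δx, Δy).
(1.4, 1.9)

The orange pentagon was at (4.4, 1.4) in frame 1 and (5.8, 3.3) in frame 2.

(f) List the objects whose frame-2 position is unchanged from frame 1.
the pink star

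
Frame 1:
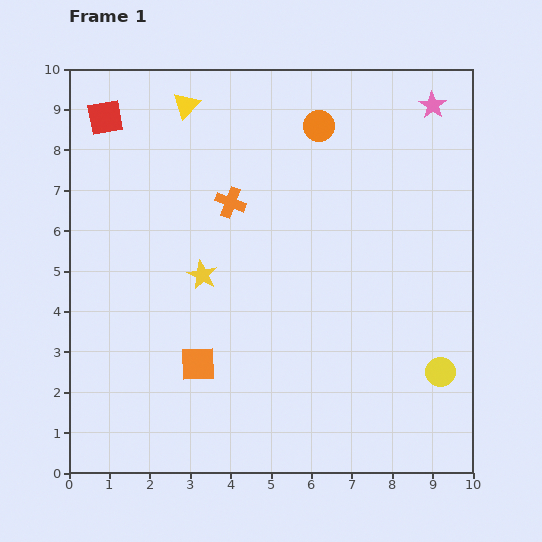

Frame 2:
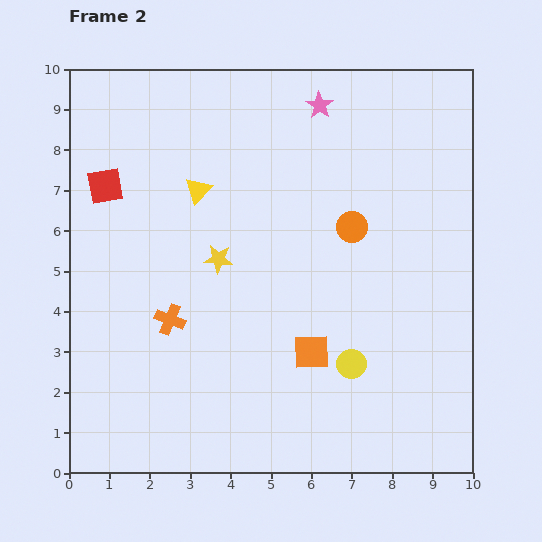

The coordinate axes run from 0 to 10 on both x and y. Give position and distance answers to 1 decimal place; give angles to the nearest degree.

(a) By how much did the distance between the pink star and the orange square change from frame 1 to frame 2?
-2.5

Distance in frame 1: 8.6. Distance in frame 2: 6.1.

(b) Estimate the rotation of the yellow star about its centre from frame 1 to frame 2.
22° counter-clockwise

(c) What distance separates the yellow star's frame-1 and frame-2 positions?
0.6

The yellow star moved from (3.3, 4.9) to (3.7, 5.3), a distance of √(0.4² + 0.4²) ≈ 0.6.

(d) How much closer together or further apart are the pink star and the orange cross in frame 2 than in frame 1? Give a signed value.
+1.0

Distance in frame 1: 5.5. Distance in frame 2: 6.5.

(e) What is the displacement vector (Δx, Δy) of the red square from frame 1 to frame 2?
(0.0, -1.7)

The red square was at (0.9, 8.8) in frame 1 and (0.9, 7.1) in frame 2.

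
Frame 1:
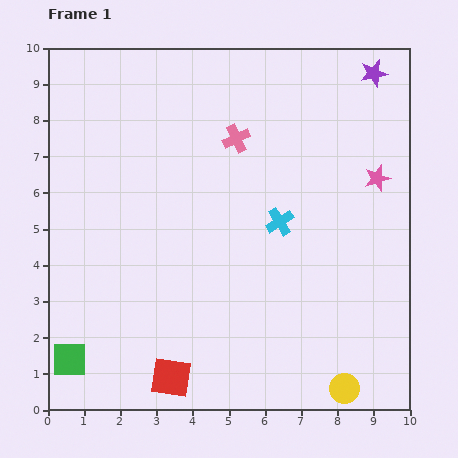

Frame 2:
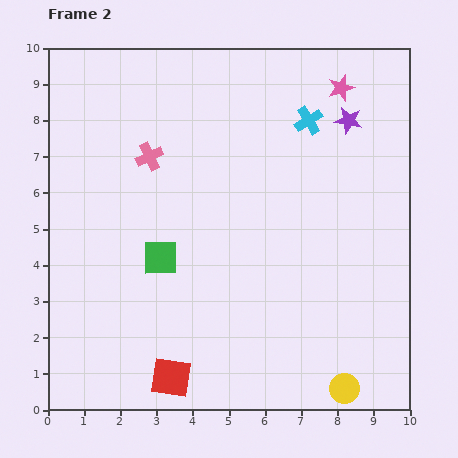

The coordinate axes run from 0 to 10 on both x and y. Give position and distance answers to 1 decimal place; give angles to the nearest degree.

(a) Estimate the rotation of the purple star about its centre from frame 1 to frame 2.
23° clockwise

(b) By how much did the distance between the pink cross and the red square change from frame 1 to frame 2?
-0.7

Distance in frame 1: 6.8. Distance in frame 2: 6.1.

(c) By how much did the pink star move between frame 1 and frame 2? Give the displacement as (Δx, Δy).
(-1.0, 2.5)

The pink star was at (9.1, 6.4) in frame 1 and (8.1, 8.9) in frame 2.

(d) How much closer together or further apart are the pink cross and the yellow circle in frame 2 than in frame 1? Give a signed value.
+0.9

Distance in frame 1: 7.5. Distance in frame 2: 8.4.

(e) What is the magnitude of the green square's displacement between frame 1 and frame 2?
3.8

The green square moved from (0.6, 1.4) to (3.1, 4.2), a distance of √(2.5² + 2.8²) ≈ 3.8.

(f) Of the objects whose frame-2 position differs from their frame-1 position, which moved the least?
the purple star

(moved 1.5)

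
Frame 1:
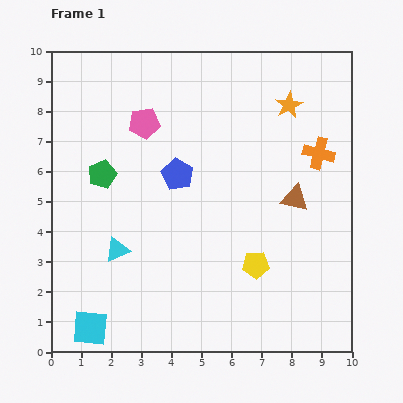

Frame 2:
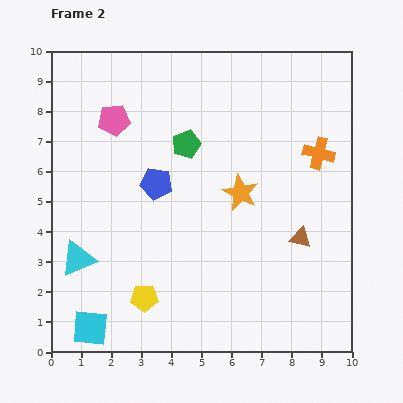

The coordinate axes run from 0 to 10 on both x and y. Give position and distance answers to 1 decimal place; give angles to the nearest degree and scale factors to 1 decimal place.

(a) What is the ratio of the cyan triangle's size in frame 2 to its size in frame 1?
1.4×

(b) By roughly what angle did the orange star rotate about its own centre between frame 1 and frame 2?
18° counter-clockwise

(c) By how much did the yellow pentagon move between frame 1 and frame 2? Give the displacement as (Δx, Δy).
(-3.7, -1.1)

The yellow pentagon was at (6.8, 2.9) in frame 1 and (3.1, 1.8) in frame 2.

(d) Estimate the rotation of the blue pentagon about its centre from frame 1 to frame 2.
19° counter-clockwise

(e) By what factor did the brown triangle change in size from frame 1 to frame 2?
0.8×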